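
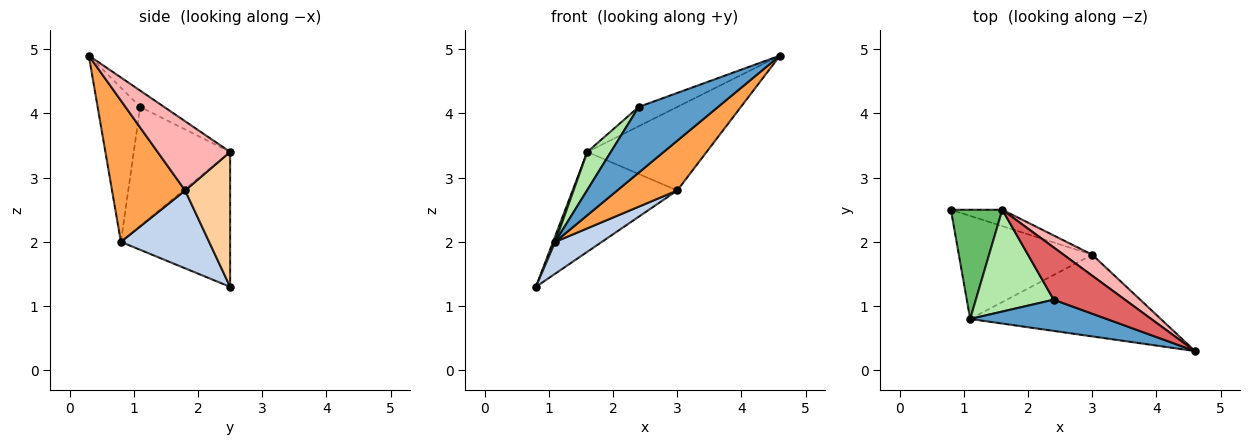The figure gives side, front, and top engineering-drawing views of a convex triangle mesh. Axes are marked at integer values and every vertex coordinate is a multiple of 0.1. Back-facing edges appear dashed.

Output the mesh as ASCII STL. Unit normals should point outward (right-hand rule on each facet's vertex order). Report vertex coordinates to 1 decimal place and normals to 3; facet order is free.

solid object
 facet normal -0.436 -0.813 0.386
  outer loop
   vertex 1.1 0.8 2.0
   vertex 4.6 0.3 4.9
   vertex 2.4 1.1 4.1
  endloop
 endfacet
 facet normal 0.487 -0.258 -0.835
  outer loop
   vertex 1.1 0.8 2.0
   vertex 0.8 2.5 1.3
   vertex 3.0 1.8 2.8
  endloop
 endfacet
 facet normal 0.535 -0.439 -0.722
  outer loop
   vertex 1.1 0.8 2.0
   vertex 3.0 1.8 2.8
   vertex 4.6 0.3 4.9
  endloop
 endfacet
 facet normal 0.390 0.909 -0.149
  outer loop
   vertex 1.6 2.5 3.4
   vertex 3.0 1.8 2.8
   vertex 0.8 2.5 1.3
  endloop
 endfacet
 facet normal -0.934 -0.018 0.356
  outer loop
   vertex 1.6 2.5 3.4
   vertex 0.8 2.5 1.3
   vertex 1.1 0.8 2.0
  endloop
 endfacet
 facet normal -0.820 -0.200 0.536
  outer loop
   vertex 1.6 2.5 3.4
   vertex 1.1 0.8 2.0
   vertex 2.4 1.1 4.1
  endloop
 endfacet
 facet normal -0.211 0.338 0.917
  outer loop
   vertex 1.6 2.5 3.4
   vertex 2.4 1.1 4.1
   vertex 4.6 0.3 4.9
  endloop
 endfacet
 facet normal 0.508 0.836 0.210
  outer loop
   vertex 1.6 2.5 3.4
   vertex 4.6 0.3 4.9
   vertex 3.0 1.8 2.8
  endloop
 endfacet
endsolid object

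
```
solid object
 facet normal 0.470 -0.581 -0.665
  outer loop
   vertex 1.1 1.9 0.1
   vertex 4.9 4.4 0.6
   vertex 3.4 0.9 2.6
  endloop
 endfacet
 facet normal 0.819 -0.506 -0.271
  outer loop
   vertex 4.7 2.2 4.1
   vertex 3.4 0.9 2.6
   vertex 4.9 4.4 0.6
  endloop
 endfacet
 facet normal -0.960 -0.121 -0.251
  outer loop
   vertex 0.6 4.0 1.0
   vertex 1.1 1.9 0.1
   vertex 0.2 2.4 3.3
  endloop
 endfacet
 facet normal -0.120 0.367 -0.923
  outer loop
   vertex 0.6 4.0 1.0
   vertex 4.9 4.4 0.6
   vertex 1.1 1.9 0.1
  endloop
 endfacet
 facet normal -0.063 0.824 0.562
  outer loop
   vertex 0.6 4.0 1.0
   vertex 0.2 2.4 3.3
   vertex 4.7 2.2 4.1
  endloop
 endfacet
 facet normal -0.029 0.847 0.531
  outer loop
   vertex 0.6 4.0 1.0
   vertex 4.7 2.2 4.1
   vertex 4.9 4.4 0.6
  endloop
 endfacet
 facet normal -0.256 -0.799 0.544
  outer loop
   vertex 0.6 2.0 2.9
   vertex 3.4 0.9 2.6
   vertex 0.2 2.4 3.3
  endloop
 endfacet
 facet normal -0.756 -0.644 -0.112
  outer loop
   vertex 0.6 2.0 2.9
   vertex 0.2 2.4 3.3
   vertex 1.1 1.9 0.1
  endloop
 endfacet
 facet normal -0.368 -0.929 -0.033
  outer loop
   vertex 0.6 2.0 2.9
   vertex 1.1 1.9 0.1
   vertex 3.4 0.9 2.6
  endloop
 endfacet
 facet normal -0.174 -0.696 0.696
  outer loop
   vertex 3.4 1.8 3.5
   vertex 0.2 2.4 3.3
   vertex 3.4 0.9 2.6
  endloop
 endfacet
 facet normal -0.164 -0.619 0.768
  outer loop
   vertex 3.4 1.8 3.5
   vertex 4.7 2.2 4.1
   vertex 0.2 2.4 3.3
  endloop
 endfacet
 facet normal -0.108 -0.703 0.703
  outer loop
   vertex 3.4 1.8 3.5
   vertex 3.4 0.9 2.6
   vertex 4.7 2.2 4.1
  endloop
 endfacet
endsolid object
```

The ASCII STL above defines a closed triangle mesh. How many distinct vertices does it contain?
8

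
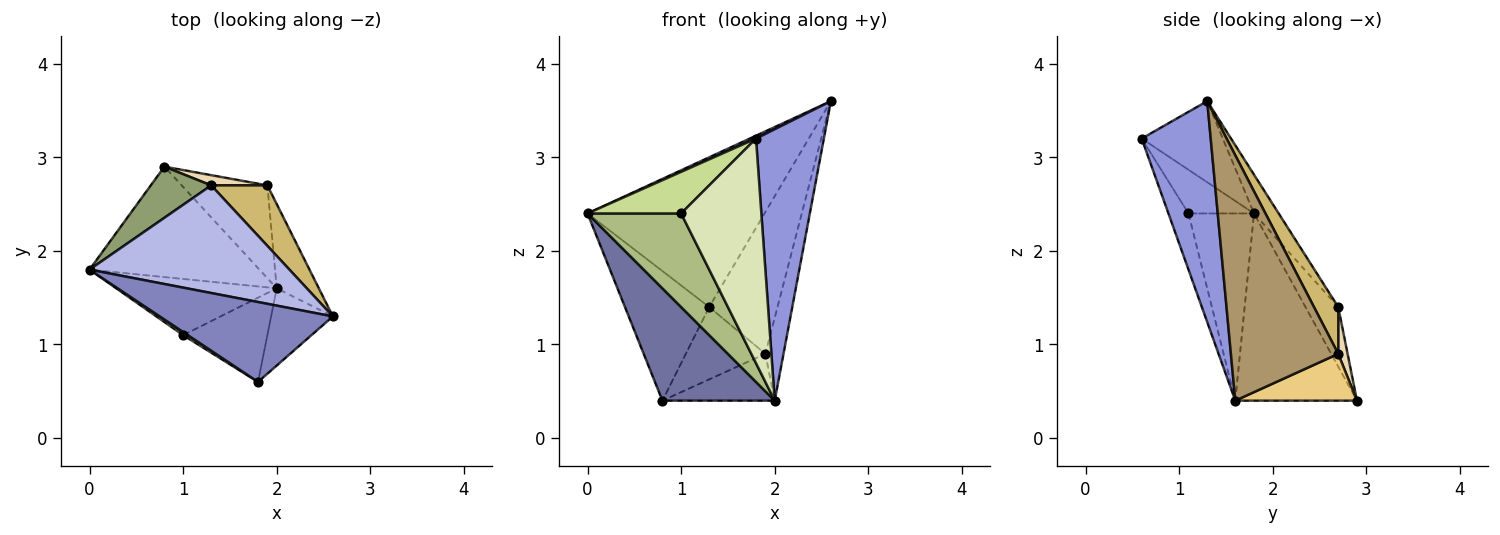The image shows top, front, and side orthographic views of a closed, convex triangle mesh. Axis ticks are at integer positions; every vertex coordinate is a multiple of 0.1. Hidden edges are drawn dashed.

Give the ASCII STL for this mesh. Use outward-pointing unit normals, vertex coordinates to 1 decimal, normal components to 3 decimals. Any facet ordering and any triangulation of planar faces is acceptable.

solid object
 facet normal -0.611 -0.564 -0.555
  outer loop
   vertex 2.0 1.6 0.4
   vertex 0.0 1.8 2.4
   vertex 0.8 2.9 0.4
  endloop
 endfacet
 facet normal -0.424 -0.033 0.905
  outer loop
   vertex 1.8 0.6 3.2
   vertex 2.6 1.3 3.6
   vertex 0.0 1.8 2.4
  endloop
 endfacet
 facet normal 0.699 -0.687 -0.196
  outer loop
   vertex 1.8 0.6 3.2
   vertex 2.0 1.6 0.4
   vertex 2.6 1.3 3.6
  endloop
 endfacet
 facet normal -0.112 0.807 0.580
  outer loop
   vertex 1.3 2.7 1.4
   vertex 0.0 1.8 2.4
   vertex 2.6 1.3 3.6
  endloop
 endfacet
 facet normal -0.340 0.875 0.345
  outer loop
   vertex 1.3 2.7 1.4
   vertex 0.8 2.9 0.4
   vertex 0.0 1.8 2.4
  endloop
 endfacet
 facet normal -0.515 -0.735 -0.441
  outer loop
   vertex 1.0 1.1 2.4
   vertex 0.0 1.8 2.4
   vertex 2.0 1.6 0.4
  endloop
 endfacet
 facet normal -0.572 -0.818 0.061
  outer loop
   vertex 1.0 1.1 2.4
   vertex 1.8 0.6 3.2
   vertex 0.0 1.8 2.4
  endloop
 endfacet
 facet normal -0.228 -0.912 -0.342
  outer loop
   vertex 1.0 1.1 2.4
   vertex 2.0 1.6 0.4
   vertex 1.8 0.6 3.2
  endloop
 endfacet
 facet normal 0.972 0.164 -0.167
  outer loop
   vertex 1.9 2.7 0.9
   vertex 2.6 1.3 3.6
   vertex 2.0 1.6 0.4
  endloop
 endfacet
 facet normal 0.311 0.874 0.373
  outer loop
   vertex 1.9 2.7 0.9
   vertex 1.3 2.7 1.4
   vertex 2.6 1.3 3.6
  endloop
 endfacet
 facet normal 0.438 0.405 -0.803
  outer loop
   vertex 1.9 2.7 0.9
   vertex 2.0 1.6 0.4
   vertex 0.8 2.9 0.4
  endloop
 endfacet
 facet normal 0.116 0.984 0.139
  outer loop
   vertex 1.9 2.7 0.9
   vertex 0.8 2.9 0.4
   vertex 1.3 2.7 1.4
  endloop
 endfacet
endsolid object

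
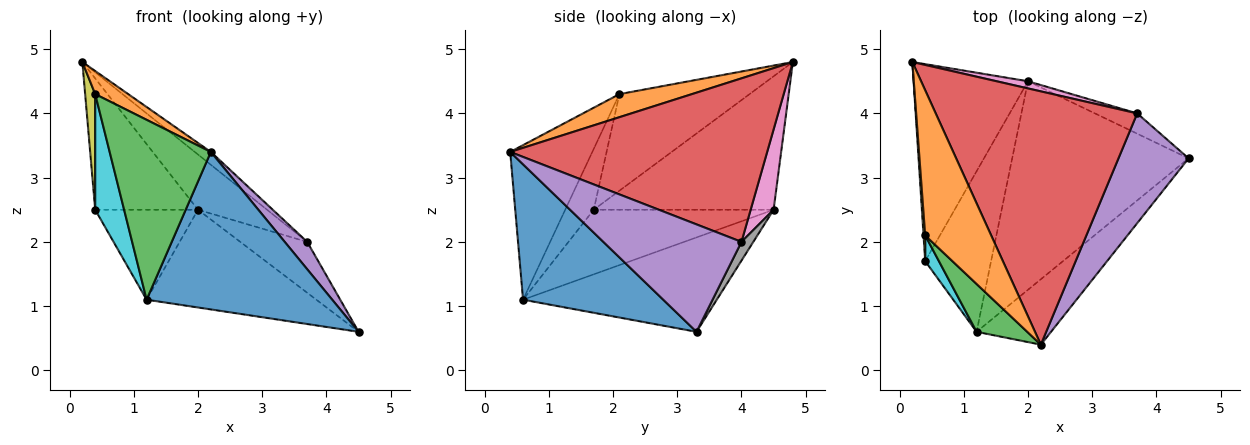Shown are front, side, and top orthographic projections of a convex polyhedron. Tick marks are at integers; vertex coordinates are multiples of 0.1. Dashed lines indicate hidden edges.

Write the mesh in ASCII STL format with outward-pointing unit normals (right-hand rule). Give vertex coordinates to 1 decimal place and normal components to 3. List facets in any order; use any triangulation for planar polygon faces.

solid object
 facet normal 0.572 -0.757 -0.315
  outer loop
   vertex 1.2 0.6 1.1
   vertex 4.5 3.3 0.6
   vertex 2.2 0.4 3.4
  endloop
 endfacet
 facet normal 0.326 -0.149 0.933
  outer loop
   vertex 0.4 2.1 4.3
   vertex 2.2 0.4 3.4
   vertex 0.2 4.8 4.8
  endloop
 endfacet
 facet normal -0.617 -0.760 0.202
  outer loop
   vertex 0.4 2.1 4.3
   vertex 1.2 0.6 1.1
   vertex 2.2 0.4 3.4
  endloop
 endfacet
 facet normal 0.630 0.039 0.776
  outer loop
   vertex 3.7 4.0 2.0
   vertex 0.2 4.8 4.8
   vertex 2.2 0.4 3.4
  endloop
 endfacet
 facet normal 0.830 -0.135 0.542
  outer loop
   vertex 3.7 4.0 2.0
   vertex 2.2 0.4 3.4
   vertex 4.5 3.3 0.6
  endloop
 endfacet
 facet normal -0.436 0.382 -0.815
  outer loop
   vertex 2.0 4.5 2.5
   vertex 4.5 3.3 0.6
   vertex 1.2 0.6 1.1
  endloop
 endfacet
 facet normal 0.313 0.942 0.122
  outer loop
   vertex 2.0 4.5 2.5
   vertex 0.2 4.8 4.8
   vertex 3.7 4.0 2.0
  endloop
 endfacet
 facet normal 0.162 0.917 -0.366
  outer loop
   vertex 2.0 4.5 2.5
   vertex 3.7 4.0 2.0
   vertex 4.5 3.3 0.6
  endloop
 endfacet
 facet normal -0.997 -0.077 0.017
  outer loop
   vertex 0.4 1.7 2.5
   vertex 0.4 2.1 4.3
   vertex 0.2 4.8 4.8
  endloop
 endfacet
 facet normal -0.694 -0.703 0.156
  outer loop
   vertex 0.4 1.7 2.5
   vertex 1.2 0.6 1.1
   vertex 0.4 2.1 4.3
  endloop
 endfacet
 facet normal -0.697 0.398 -0.597
  outer loop
   vertex 0.4 1.7 2.5
   vertex 0.2 4.8 4.8
   vertex 2.0 4.5 2.5
  endloop
 endfacet
 facet normal -0.650 0.371 -0.663
  outer loop
   vertex 0.4 1.7 2.5
   vertex 2.0 4.5 2.5
   vertex 1.2 0.6 1.1
  endloop
 endfacet
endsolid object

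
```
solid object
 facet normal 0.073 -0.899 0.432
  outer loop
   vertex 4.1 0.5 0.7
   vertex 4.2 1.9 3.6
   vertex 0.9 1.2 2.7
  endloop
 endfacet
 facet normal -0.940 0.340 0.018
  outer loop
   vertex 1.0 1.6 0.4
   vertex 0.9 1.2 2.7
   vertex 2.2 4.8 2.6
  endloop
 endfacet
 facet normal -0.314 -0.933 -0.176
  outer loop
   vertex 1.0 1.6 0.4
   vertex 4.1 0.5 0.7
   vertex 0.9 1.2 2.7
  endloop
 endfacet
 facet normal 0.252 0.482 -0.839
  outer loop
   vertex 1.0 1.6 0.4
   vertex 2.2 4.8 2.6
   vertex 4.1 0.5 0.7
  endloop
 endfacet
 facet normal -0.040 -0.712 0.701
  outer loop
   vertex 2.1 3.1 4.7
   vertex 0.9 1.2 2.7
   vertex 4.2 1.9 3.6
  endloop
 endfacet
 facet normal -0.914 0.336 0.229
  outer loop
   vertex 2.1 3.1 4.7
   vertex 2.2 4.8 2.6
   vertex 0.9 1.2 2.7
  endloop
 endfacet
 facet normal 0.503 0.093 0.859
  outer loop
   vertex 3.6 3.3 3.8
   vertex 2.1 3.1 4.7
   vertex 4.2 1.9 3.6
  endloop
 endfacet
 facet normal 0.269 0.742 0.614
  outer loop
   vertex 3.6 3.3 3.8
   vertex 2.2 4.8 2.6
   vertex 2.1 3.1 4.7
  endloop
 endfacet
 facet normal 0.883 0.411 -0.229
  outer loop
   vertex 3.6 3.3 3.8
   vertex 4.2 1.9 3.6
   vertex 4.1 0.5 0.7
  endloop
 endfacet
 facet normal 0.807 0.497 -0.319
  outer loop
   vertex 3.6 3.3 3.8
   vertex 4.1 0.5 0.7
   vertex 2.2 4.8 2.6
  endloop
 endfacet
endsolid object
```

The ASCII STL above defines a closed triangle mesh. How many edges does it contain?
15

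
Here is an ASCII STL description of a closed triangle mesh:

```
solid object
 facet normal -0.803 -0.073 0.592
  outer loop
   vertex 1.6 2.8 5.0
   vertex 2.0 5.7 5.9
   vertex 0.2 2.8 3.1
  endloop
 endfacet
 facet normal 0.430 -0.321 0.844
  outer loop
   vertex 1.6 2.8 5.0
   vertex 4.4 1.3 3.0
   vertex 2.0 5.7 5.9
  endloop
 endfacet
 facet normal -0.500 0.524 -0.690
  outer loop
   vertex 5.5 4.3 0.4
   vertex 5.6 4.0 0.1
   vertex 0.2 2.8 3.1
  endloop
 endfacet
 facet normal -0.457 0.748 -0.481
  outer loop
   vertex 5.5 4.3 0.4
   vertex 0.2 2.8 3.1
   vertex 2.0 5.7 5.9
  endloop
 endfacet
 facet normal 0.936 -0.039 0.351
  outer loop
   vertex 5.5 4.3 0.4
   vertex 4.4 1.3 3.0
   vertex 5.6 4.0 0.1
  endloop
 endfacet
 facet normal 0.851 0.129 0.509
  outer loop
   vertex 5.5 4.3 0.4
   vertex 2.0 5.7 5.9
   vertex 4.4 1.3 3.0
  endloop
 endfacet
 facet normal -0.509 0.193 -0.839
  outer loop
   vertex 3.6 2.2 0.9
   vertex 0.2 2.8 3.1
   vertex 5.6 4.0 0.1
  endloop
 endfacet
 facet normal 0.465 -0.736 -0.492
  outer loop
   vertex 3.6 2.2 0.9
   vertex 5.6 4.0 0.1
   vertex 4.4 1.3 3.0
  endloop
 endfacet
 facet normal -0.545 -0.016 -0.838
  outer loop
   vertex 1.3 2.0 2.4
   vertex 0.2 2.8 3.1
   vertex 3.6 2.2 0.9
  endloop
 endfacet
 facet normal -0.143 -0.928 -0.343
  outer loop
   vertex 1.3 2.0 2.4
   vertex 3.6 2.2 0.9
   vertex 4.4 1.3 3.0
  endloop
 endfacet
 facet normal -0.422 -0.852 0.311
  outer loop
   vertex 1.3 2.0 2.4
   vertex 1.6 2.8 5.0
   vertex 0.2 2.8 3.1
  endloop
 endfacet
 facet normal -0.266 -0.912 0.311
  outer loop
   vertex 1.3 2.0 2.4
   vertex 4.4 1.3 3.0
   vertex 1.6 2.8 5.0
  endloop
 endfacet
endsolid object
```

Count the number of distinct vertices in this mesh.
8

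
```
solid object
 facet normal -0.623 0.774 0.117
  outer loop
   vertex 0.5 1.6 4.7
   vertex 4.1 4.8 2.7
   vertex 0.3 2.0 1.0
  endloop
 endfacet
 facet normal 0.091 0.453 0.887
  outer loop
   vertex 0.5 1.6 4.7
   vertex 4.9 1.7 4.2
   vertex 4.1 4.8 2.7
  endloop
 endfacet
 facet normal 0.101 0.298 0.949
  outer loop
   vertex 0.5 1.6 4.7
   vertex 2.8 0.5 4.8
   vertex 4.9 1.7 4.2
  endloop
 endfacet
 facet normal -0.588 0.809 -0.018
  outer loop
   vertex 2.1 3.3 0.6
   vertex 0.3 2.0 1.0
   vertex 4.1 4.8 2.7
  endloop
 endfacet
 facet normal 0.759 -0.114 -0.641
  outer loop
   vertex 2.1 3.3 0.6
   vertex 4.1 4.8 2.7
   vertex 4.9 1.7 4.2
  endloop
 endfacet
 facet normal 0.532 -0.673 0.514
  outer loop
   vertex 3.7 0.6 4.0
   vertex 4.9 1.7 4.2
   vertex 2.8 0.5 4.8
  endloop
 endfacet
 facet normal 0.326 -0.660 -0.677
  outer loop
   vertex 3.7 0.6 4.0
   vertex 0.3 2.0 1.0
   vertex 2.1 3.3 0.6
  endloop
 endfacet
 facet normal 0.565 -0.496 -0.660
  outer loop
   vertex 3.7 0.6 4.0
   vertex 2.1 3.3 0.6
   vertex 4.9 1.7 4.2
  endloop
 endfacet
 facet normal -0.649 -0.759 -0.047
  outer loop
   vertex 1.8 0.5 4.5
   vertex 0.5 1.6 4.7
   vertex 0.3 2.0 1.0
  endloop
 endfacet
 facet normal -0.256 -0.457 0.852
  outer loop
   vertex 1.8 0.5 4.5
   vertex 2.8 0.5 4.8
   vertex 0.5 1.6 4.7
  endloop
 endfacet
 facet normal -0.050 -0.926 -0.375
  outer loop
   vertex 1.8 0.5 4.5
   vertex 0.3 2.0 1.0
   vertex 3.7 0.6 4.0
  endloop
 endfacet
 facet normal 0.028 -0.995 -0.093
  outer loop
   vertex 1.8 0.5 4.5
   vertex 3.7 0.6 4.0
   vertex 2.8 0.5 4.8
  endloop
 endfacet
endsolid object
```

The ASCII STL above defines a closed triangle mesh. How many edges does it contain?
18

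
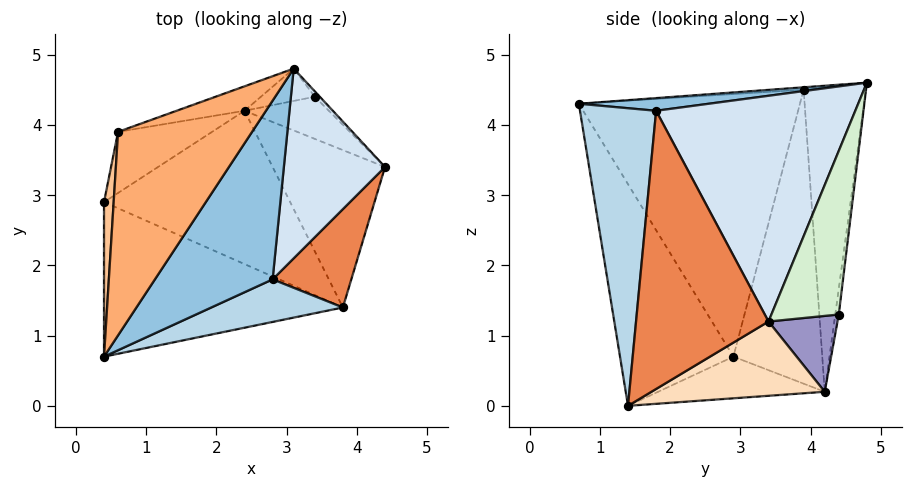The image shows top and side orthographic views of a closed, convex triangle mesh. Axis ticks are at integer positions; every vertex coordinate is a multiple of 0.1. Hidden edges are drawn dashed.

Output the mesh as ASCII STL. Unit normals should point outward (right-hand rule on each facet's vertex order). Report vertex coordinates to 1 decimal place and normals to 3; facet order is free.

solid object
 facet normal -0.436 -0.768 -0.469
  outer loop
   vertex 0.4 2.9 0.7
   vertex 3.8 1.4 0.0
   vertex 0.4 0.7 4.3
  endloop
 endfacet
 facet normal 0.106 -0.142 0.984
  outer loop
   vertex 2.8 1.8 4.2
   vertex 3.1 4.8 4.6
   vertex 0.4 0.7 4.3
  endloop
 endfacet
 facet normal 0.416 -0.891 0.184
  outer loop
   vertex 2.8 1.8 4.2
   vertex 0.4 0.7 4.3
   vertex 3.8 1.4 0.0
  endloop
 endfacet
 facet normal 0.903 -0.144 0.405
  outer loop
   vertex 2.8 1.8 4.2
   vertex 4.4 3.4 1.2
   vertex 3.1 4.8 4.6
  endloop
 endfacet
 facet normal 0.877 -0.412 0.248
  outer loop
   vertex 2.8 1.8 4.2
   vertex 3.8 1.4 0.0
   vertex 4.4 3.4 1.2
  endloop
 endfacet
 facet normal -0.018 -0.061 0.998
  outer loop
   vertex 0.6 3.9 4.5
   vertex 0.4 0.7 4.3
   vertex 3.1 4.8 4.6
  endloop
 endfacet
 facet normal -0.998 0.060 0.037
  outer loop
   vertex 0.6 3.9 4.5
   vertex 0.4 2.9 0.7
   vertex 0.4 0.7 4.3
  endloop
 endfacet
 facet normal 0.523 0.318 -0.791
  outer loop
   vertex 2.4 4.2 0.2
   vertex 4.4 3.4 1.2
   vertex 3.8 1.4 0.0
  endloop
 endfacet
 facet normal -0.218 -0.039 -0.975
  outer loop
   vertex 2.4 4.2 0.2
   vertex 3.8 1.4 0.0
   vertex 0.4 2.9 0.7
  endloop
 endfacet
 facet normal -0.335 0.939 -0.075
  outer loop
   vertex 2.4 4.2 0.2
   vertex 0.6 3.9 4.5
   vertex 3.1 4.8 4.6
  endloop
 endfacet
 facet normal -0.567 0.803 -0.181
  outer loop
   vertex 2.4 4.2 0.2
   vertex 0.4 2.9 0.7
   vertex 0.6 3.9 4.5
  endloop
 endfacet
 facet normal 0.706 0.708 -0.022
  outer loop
   vertex 3.4 4.4 1.3
   vertex 3.1 4.8 4.6
   vertex 4.4 3.4 1.2
  endloop
 endfacet
 facet normal 0.537 0.597 -0.597
  outer loop
   vertex 3.4 4.4 1.3
   vertex 4.4 3.4 1.2
   vertex 2.4 4.2 0.2
  endloop
 endfacet
 facet normal -0.060 0.990 -0.125
  outer loop
   vertex 3.4 4.4 1.3
   vertex 2.4 4.2 0.2
   vertex 3.1 4.8 4.6
  endloop
 endfacet
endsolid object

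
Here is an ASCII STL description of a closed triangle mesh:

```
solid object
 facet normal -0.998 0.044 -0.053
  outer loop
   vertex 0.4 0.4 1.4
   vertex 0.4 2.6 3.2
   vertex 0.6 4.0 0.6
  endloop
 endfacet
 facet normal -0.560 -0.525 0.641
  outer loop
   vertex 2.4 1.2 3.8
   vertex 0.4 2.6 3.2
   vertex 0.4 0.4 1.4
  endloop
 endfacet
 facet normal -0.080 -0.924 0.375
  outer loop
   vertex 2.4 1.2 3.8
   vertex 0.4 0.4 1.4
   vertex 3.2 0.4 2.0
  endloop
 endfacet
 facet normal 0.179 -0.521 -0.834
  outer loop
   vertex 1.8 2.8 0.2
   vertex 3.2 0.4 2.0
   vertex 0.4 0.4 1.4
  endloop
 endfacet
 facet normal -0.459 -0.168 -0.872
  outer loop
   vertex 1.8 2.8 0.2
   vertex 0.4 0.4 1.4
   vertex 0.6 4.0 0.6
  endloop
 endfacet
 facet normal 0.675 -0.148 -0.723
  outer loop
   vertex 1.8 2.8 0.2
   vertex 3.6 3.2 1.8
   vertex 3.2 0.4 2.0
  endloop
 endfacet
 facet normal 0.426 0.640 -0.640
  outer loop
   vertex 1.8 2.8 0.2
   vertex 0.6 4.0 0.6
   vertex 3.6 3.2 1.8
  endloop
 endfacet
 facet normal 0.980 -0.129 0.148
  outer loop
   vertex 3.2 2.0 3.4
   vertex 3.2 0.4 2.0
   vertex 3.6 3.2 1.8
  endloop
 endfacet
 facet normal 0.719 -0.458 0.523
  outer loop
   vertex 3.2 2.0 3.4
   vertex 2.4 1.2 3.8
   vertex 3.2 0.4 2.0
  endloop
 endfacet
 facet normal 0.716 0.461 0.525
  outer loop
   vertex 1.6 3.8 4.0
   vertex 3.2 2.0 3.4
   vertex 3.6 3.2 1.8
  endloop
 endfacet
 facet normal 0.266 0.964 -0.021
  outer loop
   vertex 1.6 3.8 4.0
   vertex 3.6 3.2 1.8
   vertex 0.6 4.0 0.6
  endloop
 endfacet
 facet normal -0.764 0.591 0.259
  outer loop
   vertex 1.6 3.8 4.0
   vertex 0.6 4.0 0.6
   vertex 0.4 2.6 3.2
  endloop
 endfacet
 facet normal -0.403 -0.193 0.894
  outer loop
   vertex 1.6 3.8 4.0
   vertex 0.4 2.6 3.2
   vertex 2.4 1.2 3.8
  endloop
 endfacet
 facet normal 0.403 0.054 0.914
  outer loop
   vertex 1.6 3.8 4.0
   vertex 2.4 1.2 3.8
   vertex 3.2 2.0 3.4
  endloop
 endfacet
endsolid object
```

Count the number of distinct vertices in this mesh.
9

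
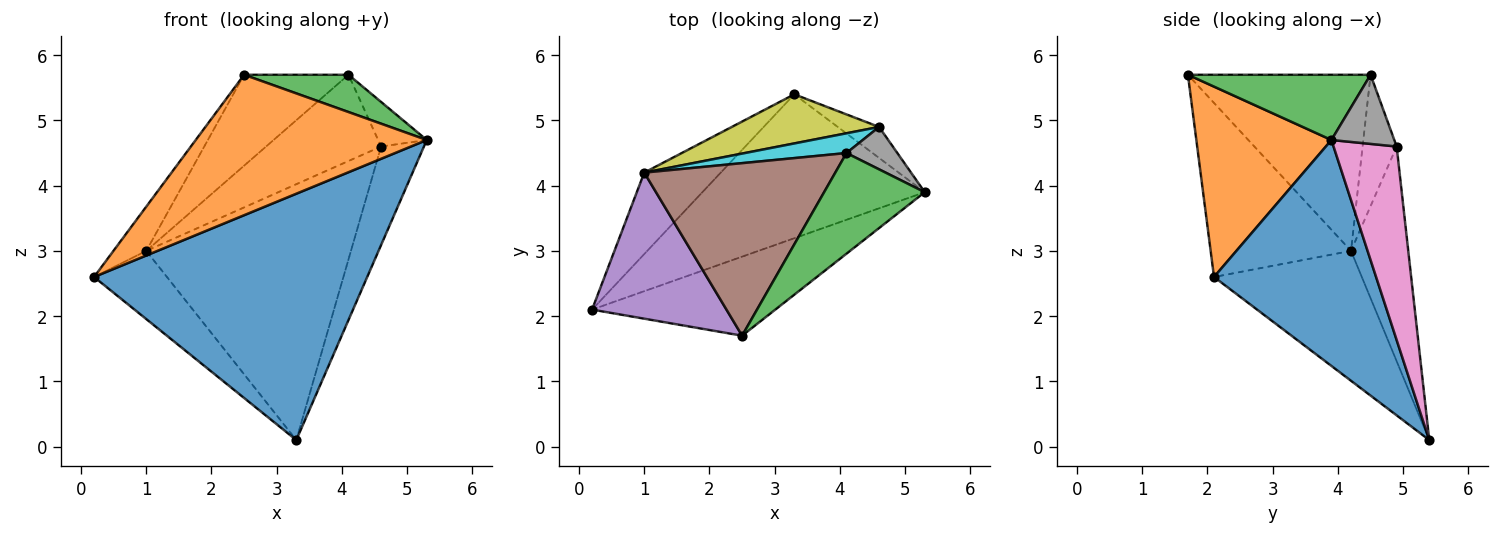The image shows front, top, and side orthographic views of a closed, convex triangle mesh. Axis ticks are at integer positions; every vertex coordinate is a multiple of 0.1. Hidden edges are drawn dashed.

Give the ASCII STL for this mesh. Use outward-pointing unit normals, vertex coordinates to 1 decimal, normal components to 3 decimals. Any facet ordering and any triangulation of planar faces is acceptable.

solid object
 facet normal 0.456 -0.768 -0.449
  outer loop
   vertex 3.3 5.4 0.1
   vertex 5.3 3.9 4.7
   vertex 0.2 2.1 2.6
  endloop
 endfacet
 facet normal 0.454 -0.776 -0.437
  outer loop
   vertex 2.5 1.7 5.7
   vertex 0.2 2.1 2.6
   vertex 5.3 3.9 4.7
  endloop
 endfacet
 facet normal 0.519 -0.297 0.801
  outer loop
   vertex 2.5 1.7 5.7
   vertex 5.3 3.9 4.7
   vertex 4.1 4.5 5.7
  endloop
 endfacet
 facet normal -0.793 0.391 -0.467
  outer loop
   vertex 1.0 4.2 3.0
   vertex 3.3 5.4 0.1
   vertex 0.2 2.1 2.6
  endloop
 endfacet
 facet normal -0.778 0.182 0.601
  outer loop
   vertex 1.0 4.2 3.0
   vertex 0.2 2.1 2.6
   vertex 2.5 1.7 5.7
  endloop
 endfacet
 facet normal -0.632 0.361 0.686
  outer loop
   vertex 1.0 4.2 3.0
   vertex 2.5 1.7 5.7
   vertex 4.1 4.5 5.7
  endloop
 endfacet
 facet normal 0.815 0.553 -0.174
  outer loop
   vertex 4.6 4.9 4.6
   vertex 5.3 3.9 4.7
   vertex 3.3 5.4 0.1
  endloop
 endfacet
 facet normal 0.684 0.529 0.503
  outer loop
   vertex 4.6 4.9 4.6
   vertex 4.1 4.5 5.7
   vertex 5.3 3.9 4.7
  endloop
 endfacet
 facet normal -0.265 0.947 0.182
  outer loop
   vertex 4.6 4.9 4.6
   vertex 3.3 5.4 0.1
   vertex 1.0 4.2 3.0
  endloop
 endfacet
 facet normal -0.277 0.937 0.214
  outer loop
   vertex 4.6 4.9 4.6
   vertex 1.0 4.2 3.0
   vertex 4.1 4.5 5.7
  endloop
 endfacet
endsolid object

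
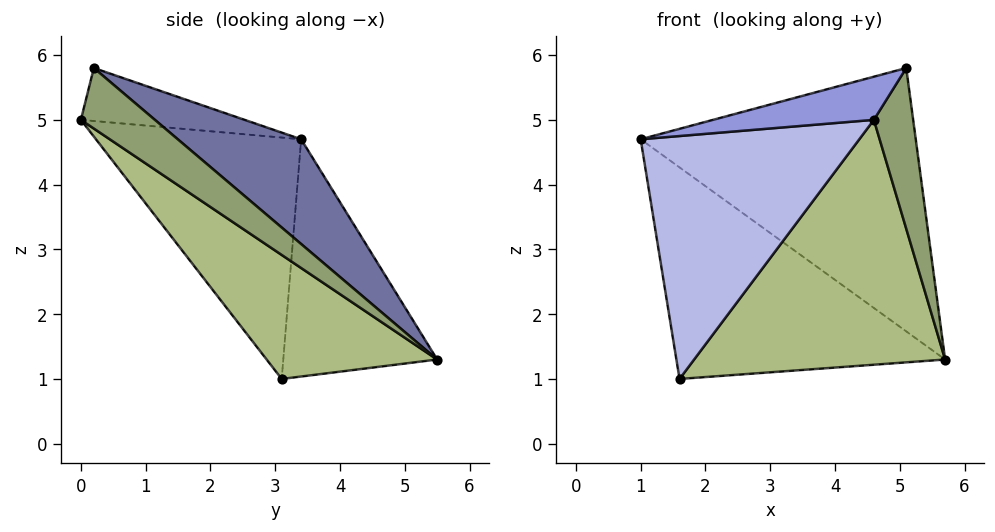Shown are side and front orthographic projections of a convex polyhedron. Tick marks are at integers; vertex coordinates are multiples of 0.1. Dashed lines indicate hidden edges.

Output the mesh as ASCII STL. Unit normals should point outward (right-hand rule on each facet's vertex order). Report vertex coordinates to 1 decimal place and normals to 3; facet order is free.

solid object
 facet normal 0.271 0.605 0.749
  outer loop
   vertex 5.1 0.2 5.8
   vertex 5.7 5.5 1.3
   vertex 1.0 3.4 4.7
  endloop
 endfacet
 facet normal -0.491 0.858 -0.149
  outer loop
   vertex 1.6 3.1 1.0
   vertex 1.0 3.4 4.7
   vertex 5.7 5.5 1.3
  endloop
 endfacet
 facet normal -0.606 -0.595 0.528
  outer loop
   vertex 4.6 0.0 5.0
   vertex 5.1 0.2 5.8
   vertex 1.0 3.4 4.7
  endloop
 endfacet
 facet normal -0.683 -0.728 -0.052
  outer loop
   vertex 4.6 0.0 5.0
   vertex 1.0 3.4 4.7
   vertex 1.6 3.1 1.0
  endloop
 endfacet
 facet normal 0.810 -0.430 -0.399
  outer loop
   vertex 4.6 0.0 5.0
   vertex 5.7 5.5 1.3
   vertex 5.1 0.2 5.8
  endloop
 endfacet
 facet normal 0.385 -0.567 -0.728
  outer loop
   vertex 4.6 0.0 5.0
   vertex 1.6 3.1 1.0
   vertex 5.7 5.5 1.3
  endloop
 endfacet
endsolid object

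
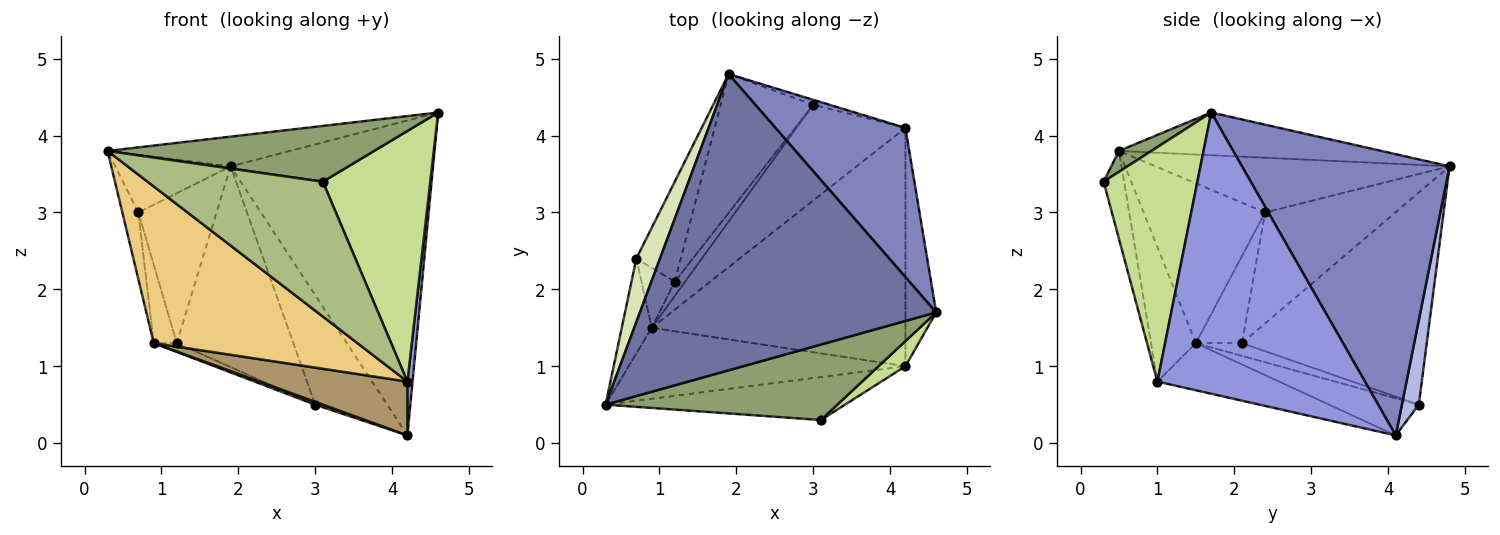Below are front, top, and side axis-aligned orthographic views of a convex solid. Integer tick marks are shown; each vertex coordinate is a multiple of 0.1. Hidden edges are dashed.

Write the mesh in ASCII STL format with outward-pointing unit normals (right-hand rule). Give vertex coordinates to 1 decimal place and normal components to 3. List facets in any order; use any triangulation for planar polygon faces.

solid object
 facet normal -0.142 0.099 0.985
  outer loop
   vertex 1.9 4.8 3.6
   vertex 0.3 0.5 3.8
   vertex 4.6 1.7 4.3
  endloop
 endfacet
 facet normal 0.680 0.663 0.314
  outer loop
   vertex 4.2 4.1 0.1
   vertex 1.9 4.8 3.6
   vertex 4.6 1.7 4.3
  endloop
 endfacet
 facet normal 0.994 -0.025 -0.109
  outer loop
   vertex 4.2 1.0 0.8
   vertex 4.2 4.1 0.1
   vertex 4.6 1.7 4.3
  endloop
 endfacet
 facet normal 0.228 0.973 -0.044
  outer loop
   vertex 3.0 4.4 0.5
   vertex 1.9 4.8 3.6
   vertex 4.2 4.1 0.1
  endloop
 endfacet
 facet normal 0.072 -0.593 0.802
  outer loop
   vertex 3.1 0.3 3.4
   vertex 4.6 1.7 4.3
   vertex 0.3 0.5 3.8
  endloop
 endfacet
 facet normal -0.111 -0.947 -0.302
  outer loop
   vertex 3.1 0.3 3.4
   vertex 0.3 0.5 3.8
   vertex 4.2 1.0 0.8
  endloop
 endfacet
 facet normal 0.656 -0.751 0.075
  outer loop
   vertex 3.1 0.3 3.4
   vertex 4.2 1.0 0.8
   vertex 4.6 1.7 4.3
  endloop
 endfacet
 facet normal -0.864 0.339 0.373
  outer loop
   vertex 0.7 2.4 3.0
   vertex 0.3 0.5 3.8
   vertex 1.9 4.8 3.6
  endloop
 endfacet
 facet normal -0.178 -0.217 -0.960
  outer loop
   vertex 0.9 1.5 1.3
   vertex 4.2 4.1 0.1
   vertex 4.2 1.0 0.8
  endloop
 endfacet
 facet normal -0.322 -0.028 -0.946
  outer loop
   vertex 0.9 1.5 1.3
   vertex 3.0 4.4 0.5
   vertex 4.2 4.1 0.1
  endloop
 endfacet
 facet normal -0.197 -0.893 -0.404
  outer loop
   vertex 0.9 1.5 1.3
   vertex 4.2 1.0 0.8
   vertex 0.3 0.5 3.8
  endloop
 endfacet
 facet normal -0.975 0.128 -0.183
  outer loop
   vertex 0.9 1.5 1.3
   vertex 0.3 0.5 3.8
   vertex 0.7 2.4 3.0
  endloop
 endfacet
 facet normal -0.724 0.362 -0.588
  outer loop
   vertex 1.2 2.1 1.3
   vertex 3.0 4.4 0.5
   vertex 0.9 1.5 1.3
  endloop
 endfacet
 facet normal -0.846 0.423 -0.324
  outer loop
   vertex 1.2 2.1 1.3
   vertex 0.9 1.5 1.3
   vertex 0.7 2.4 3.0
  endloop
 endfacet
 facet normal -0.793 0.501 -0.346
  outer loop
   vertex 1.2 2.1 1.3
   vertex 1.9 4.8 3.6
   vertex 3.0 4.4 0.5
  endloop
 endfacet
 facet normal -0.811 0.487 -0.324
  outer loop
   vertex 1.2 2.1 1.3
   vertex 0.7 2.4 3.0
   vertex 1.9 4.8 3.6
  endloop
 endfacet
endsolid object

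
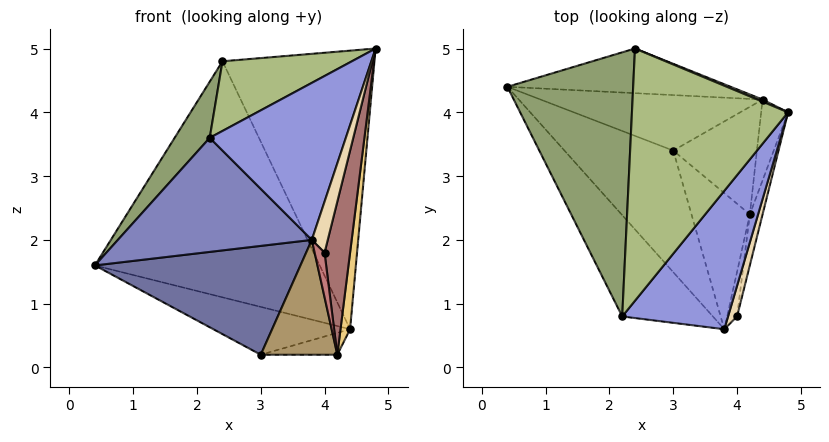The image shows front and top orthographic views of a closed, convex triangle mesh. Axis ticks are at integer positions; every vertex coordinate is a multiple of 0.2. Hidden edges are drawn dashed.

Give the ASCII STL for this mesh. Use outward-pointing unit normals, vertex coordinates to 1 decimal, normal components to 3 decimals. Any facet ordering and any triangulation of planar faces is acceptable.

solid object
 facet normal -0.550 -0.557 -0.623
  outer loop
   vertex 3.0 3.4 0.2
   vertex 3.8 0.6 2.0
   vertex 0.4 4.4 1.6
  endloop
 endfacet
 facet normal -0.604 -0.596 -0.529
  outer loop
   vertex 2.2 0.8 3.6
   vertex 0.4 4.4 1.6
   vertex 3.8 0.6 2.0
  endloop
 endfacet
 facet normal 0.493 -0.653 0.575
  outer loop
   vertex 2.2 0.8 3.6
   vertex 3.8 0.6 2.0
   vertex 4.8 4.0 5.0
  endloop
 endfacet
 facet normal -0.155 0.645 -0.748
  outer loop
   vertex 4.4 4.2 0.6
   vertex 3.0 3.4 0.2
   vertex 0.4 4.4 1.6
  endloop
 endfacet
 facet normal -0.833 -0.115 0.542
  outer loop
   vertex 2.4 5.0 4.8
   vertex 0.4 4.4 1.6
   vertex 2.2 0.8 3.6
  endloop
 endfacet
 facet normal -0.188 -0.262 0.947
  outer loop
   vertex 2.4 5.0 4.8
   vertex 2.2 0.8 3.6
   vertex 4.8 4.0 5.0
  endloop
 endfacet
 facet normal 0.003 0.983 -0.186
  outer loop
   vertex 2.4 5.0 4.8
   vertex 4.4 4.2 0.6
   vertex 0.4 4.4 1.6
  endloop
 endfacet
 facet normal 0.384 0.923 0.007
  outer loop
   vertex 2.4 5.0 4.8
   vertex 4.8 4.0 5.0
   vertex 4.4 4.2 0.6
  endloop
 endfacet
 facet normal -0.473 -0.568 -0.673
  outer loop
   vertex 4.2 2.4 0.2
   vertex 3.8 0.6 2.0
   vertex 3.0 3.4 0.2
  endloop
 endfacet
 facet normal 0.164 0.197 -0.967
  outer loop
   vertex 4.2 2.4 0.2
   vertex 3.0 3.4 0.2
   vertex 4.4 4.2 0.6
  endloop
 endfacet
 facet normal 0.992 -0.089 -0.094
  outer loop
   vertex 4.2 2.4 0.2
   vertex 4.4 4.2 0.6
   vertex 4.8 4.0 5.0
  endloop
 endfacet
 facet normal 0.808 -0.505 0.303
  outer loop
   vertex 4.0 0.8 1.8
   vertex 4.8 4.0 5.0
   vertex 3.8 0.6 2.0
  endloop
 endfacet
 facet normal 0.981 -0.184 -0.061
  outer loop
   vertex 4.0 0.8 1.8
   vertex 4.2 2.4 0.2
   vertex 4.8 4.0 5.0
  endloop
 endfacet
 facet normal 0.000 -0.707 -0.707
  outer loop
   vertex 4.0 0.8 1.8
   vertex 3.8 0.6 2.0
   vertex 4.2 2.4 0.2
  endloop
 endfacet
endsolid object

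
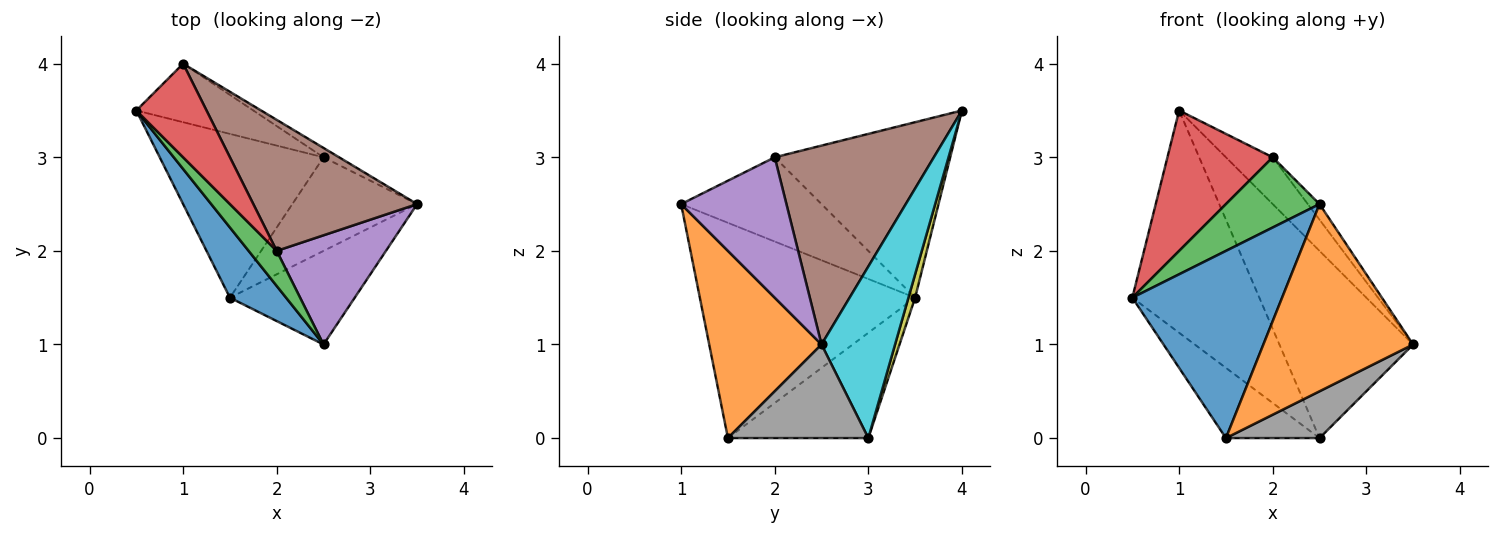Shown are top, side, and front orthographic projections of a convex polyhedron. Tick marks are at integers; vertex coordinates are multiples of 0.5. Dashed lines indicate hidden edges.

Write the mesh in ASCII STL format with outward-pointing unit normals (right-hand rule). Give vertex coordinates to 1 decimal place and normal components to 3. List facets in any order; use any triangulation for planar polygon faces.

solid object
 facet normal -0.803 -0.558 0.209
  outer loop
   vertex 1.5 1.5 0.0
   vertex 2.5 1.0 2.5
   vertex 0.5 3.5 1.5
  endloop
 endfacet
 facet normal 0.557 -0.743 -0.371
  outer loop
   vertex 1.5 1.5 0.0
   vertex 3.5 2.5 1.0
   vertex 2.5 1.0 2.5
  endloop
 endfacet
 facet normal -0.802 -0.535 0.267
  outer loop
   vertex 2.0 2.0 3.0
   vertex 0.5 3.5 1.5
   vertex 2.5 1.0 2.5
  endloop
 endfacet
 facet normal -0.811 -0.487 0.324
  outer loop
   vertex 2.0 2.0 3.0
   vertex 1.0 4.0 3.5
   vertex 0.5 3.5 1.5
  endloop
 endfacet
 facet normal 0.786 0.087 0.612
  outer loop
   vertex 2.0 2.0 3.0
   vertex 2.5 1.0 2.5
   vertex 3.5 2.5 1.0
  endloop
 endfacet
 facet normal 0.753 0.221 0.620
  outer loop
   vertex 2.0 2.0 3.0
   vertex 3.5 2.5 1.0
   vertex 1.0 4.0 3.5
  endloop
 endfacet
 facet normal -0.509 0.339 -0.791
  outer loop
   vertex 2.5 3.0 0.0
   vertex 1.5 1.5 0.0
   vertex 0.5 3.5 1.5
  endloop
 endfacet
 facet normal 0.557 -0.371 -0.743
  outer loop
   vertex 2.5 3.0 0.0
   vertex 3.5 2.5 1.0
   vertex 1.5 1.5 0.0
  endloop
 endfacet
 facet normal 0.051 0.966 -0.254
  outer loop
   vertex 2.5 3.0 0.0
   vertex 0.5 3.5 1.5
   vertex 1.0 4.0 3.5
  endloop
 endfacet
 facet normal 0.481 0.875 -0.044
  outer loop
   vertex 2.5 3.0 0.0
   vertex 1.0 4.0 3.5
   vertex 3.5 2.5 1.0
  endloop
 endfacet
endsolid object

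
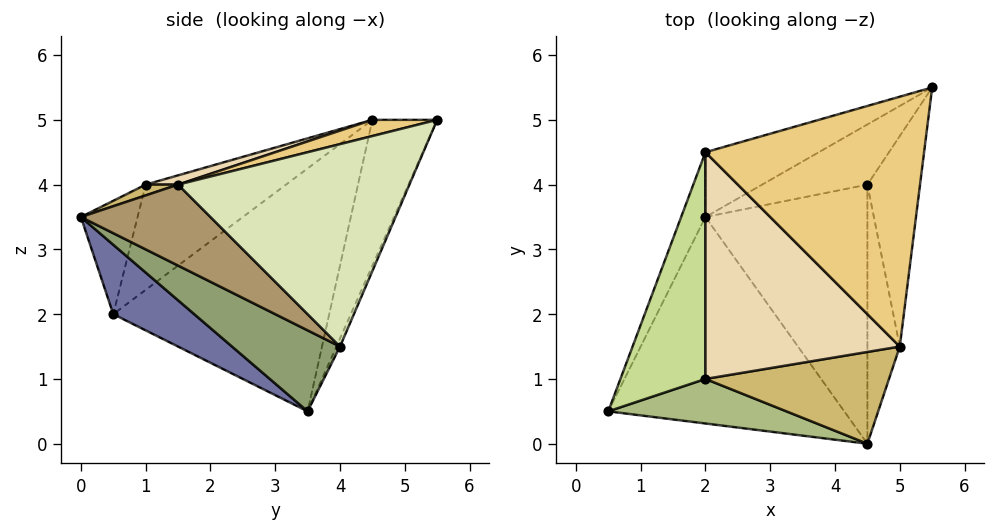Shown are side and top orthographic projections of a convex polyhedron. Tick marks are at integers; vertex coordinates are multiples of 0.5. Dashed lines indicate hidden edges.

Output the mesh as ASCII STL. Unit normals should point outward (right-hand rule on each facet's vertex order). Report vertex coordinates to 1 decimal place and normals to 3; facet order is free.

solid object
 facet normal 0.240 -0.527 -0.815
  outer loop
   vertex 2.0 3.5 0.5
   vertex 4.5 0.0 3.5
   vertex 0.5 0.5 2.0
  endloop
 endfacet
 facet normal -0.908 0.409 -0.091
  outer loop
   vertex 2.0 4.5 5.0
   vertex 2.0 3.5 0.5
   vertex 0.5 0.5 2.0
  endloop
 endfacet
 facet normal -0.269 0.940 -0.209
  outer loop
   vertex 2.0 4.5 5.0
   vertex 5.5 5.5 5.0
   vertex 2.0 3.5 0.5
  endloop
 endfacet
 facet normal -0.030 0.922 -0.387
  outer loop
   vertex 4.5 4.0 1.5
   vertex 2.0 3.5 0.5
   vertex 5.5 5.5 5.0
  endloop
 endfacet
 facet normal 0.408 -0.408 -0.816
  outer loop
   vertex 4.5 4.0 1.5
   vertex 4.5 0.0 3.5
   vertex 2.0 3.5 0.5
  endloop
 endfacet
 facet normal -0.265 -0.870 0.416
  outer loop
   vertex 2.0 1.0 4.0
   vertex 0.5 0.5 2.0
   vertex 4.5 0.0 3.5
  endloop
 endfacet
 facet normal -0.766 -0.177 0.618
  outer loop
   vertex 2.0 1.0 4.0
   vertex 2.0 4.5 5.0
   vertex 0.5 0.5 2.0
  endloop
 endfacet
 facet normal 0.966 -0.058 -0.251
  outer loop
   vertex 5.0 1.5 4.0
   vertex 4.5 4.0 1.5
   vertex 5.5 5.5 5.0
  endloop
 endfacet
 facet normal 0.913 -0.183 -0.365
  outer loop
   vertex 5.0 1.5 4.0
   vertex 4.5 0.0 3.5
   vertex 4.5 4.0 1.5
  endloop
 endfacet
 facet normal 0.055 -0.332 0.942
  outer loop
   vertex 5.0 1.5 4.0
   vertex 2.0 1.0 4.0
   vertex 4.5 0.0 3.5
  endloop
 endfacet
 facet normal 0.072 -0.250 0.966
  outer loop
   vertex 5.0 1.5 4.0
   vertex 5.5 5.5 5.0
   vertex 2.0 4.5 5.0
  endloop
 endfacet
 facet normal 0.046 -0.274 0.961
  outer loop
   vertex 5.0 1.5 4.0
   vertex 2.0 4.5 5.0
   vertex 2.0 1.0 4.0
  endloop
 endfacet
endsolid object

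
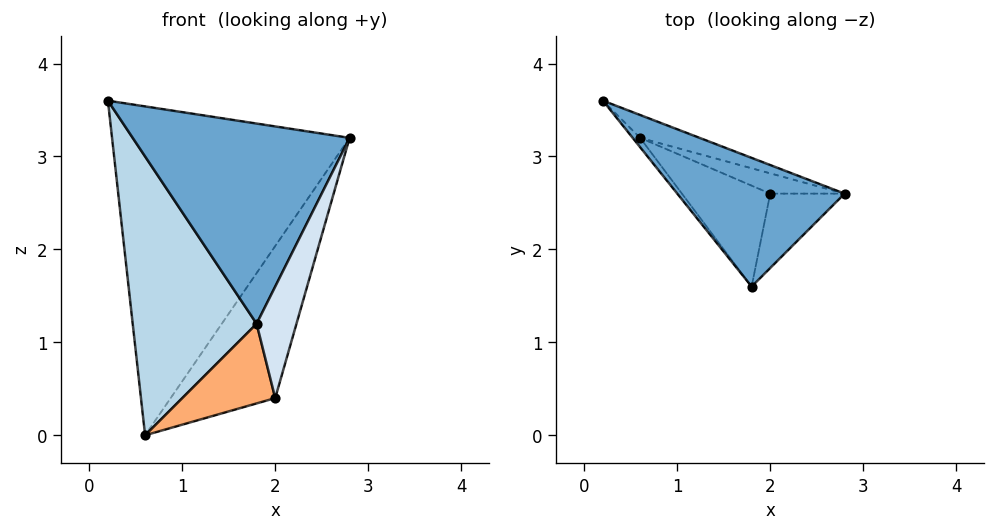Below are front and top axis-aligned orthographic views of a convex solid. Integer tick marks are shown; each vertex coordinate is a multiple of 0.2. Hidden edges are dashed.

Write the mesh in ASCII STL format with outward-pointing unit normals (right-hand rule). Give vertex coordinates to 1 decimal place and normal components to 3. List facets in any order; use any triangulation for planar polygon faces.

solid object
 facet normal -0.234 -0.818 0.526
  outer loop
   vertex 1.8 1.6 1.2
   vertex 2.8 2.6 3.2
   vertex 0.2 3.6 3.6
  endloop
 endfacet
 facet normal 0.349 0.935 -0.065
  outer loop
   vertex 0.6 3.2 0.0
   vertex 0.2 3.6 3.6
   vertex 2.8 2.6 3.2
  endloop
 endfacet
 facet normal -0.792 -0.610 -0.020
  outer loop
   vertex 0.6 3.2 0.0
   vertex 1.8 1.6 1.2
   vertex 0.2 3.6 3.6
  endloop
 endfacet
 facet normal 0.889 -0.381 -0.254
  outer loop
   vertex 2.0 2.6 0.4
   vertex 2.8 2.6 3.2
   vertex 1.8 1.6 1.2
  endloop
 endfacet
 facet normal 0.420 0.900 -0.120
  outer loop
   vertex 2.0 2.6 0.4
   vertex 0.6 3.2 0.0
   vertex 2.8 2.6 3.2
  endloop
 endfacet
 facet normal -0.041 -0.619 -0.784
  outer loop
   vertex 2.0 2.6 0.4
   vertex 1.8 1.6 1.2
   vertex 0.6 3.2 0.0
  endloop
 endfacet
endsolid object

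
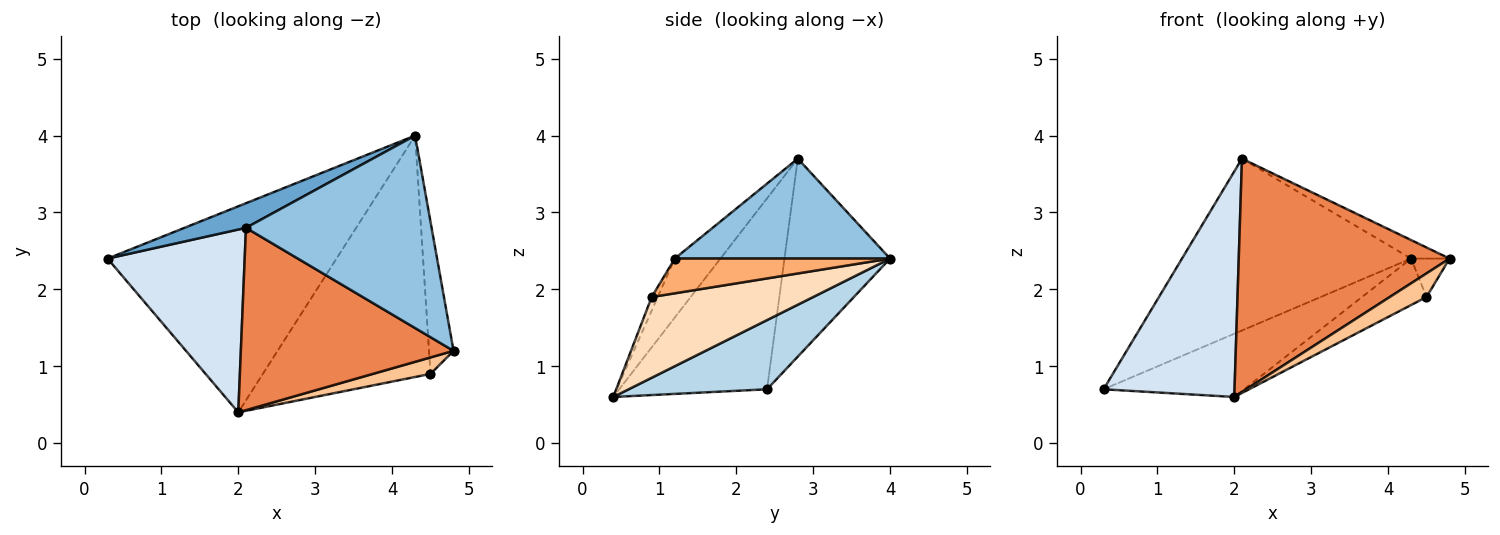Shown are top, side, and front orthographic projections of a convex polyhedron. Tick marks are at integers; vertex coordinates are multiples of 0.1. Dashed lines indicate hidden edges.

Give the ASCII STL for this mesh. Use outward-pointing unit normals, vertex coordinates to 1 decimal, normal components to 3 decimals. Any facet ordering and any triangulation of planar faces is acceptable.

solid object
 facet normal -0.415 0.901 0.129
  outer loop
   vertex 2.1 2.8 3.7
   vertex 4.3 4.0 2.4
   vertex 0.3 2.4 0.7
  endloop
 endfacet
 facet normal 0.472 0.084 0.877
  outer loop
   vertex 2.1 2.8 3.7
   vertex 4.8 1.2 2.4
   vertex 4.3 4.0 2.4
  endloop
 endfacet
 facet normal 0.278 0.282 -0.918
  outer loop
   vertex 2.0 0.4 0.6
   vertex 0.3 2.4 0.7
   vertex 4.3 4.0 2.4
  endloop
 endfacet
 facet normal -0.659 -0.584 0.473
  outer loop
   vertex 2.0 0.4 0.6
   vertex 2.1 2.8 3.7
   vertex 0.3 2.4 0.7
  endloop
 endfacet
 facet normal -0.168 -0.777 0.607
  outer loop
   vertex 2.0 0.4 0.6
   vertex 4.8 1.2 2.4
   vertex 2.1 2.8 3.7
  endloop
 endfacet
 facet normal 0.808 0.144 -0.571
  outer loop
   vertex 4.5 0.9 1.9
   vertex 4.3 4.0 2.4
   vertex 4.8 1.2 2.4
  endloop
 endfacet
 facet normal -0.132 -0.813 0.567
  outer loop
   vertex 4.5 0.9 1.9
   vertex 4.8 1.2 2.4
   vertex 2.0 0.4 0.6
  endloop
 endfacet
 facet normal 0.427 0.171 -0.888
  outer loop
   vertex 4.5 0.9 1.9
   vertex 2.0 0.4 0.6
   vertex 4.3 4.0 2.4
  endloop
 endfacet
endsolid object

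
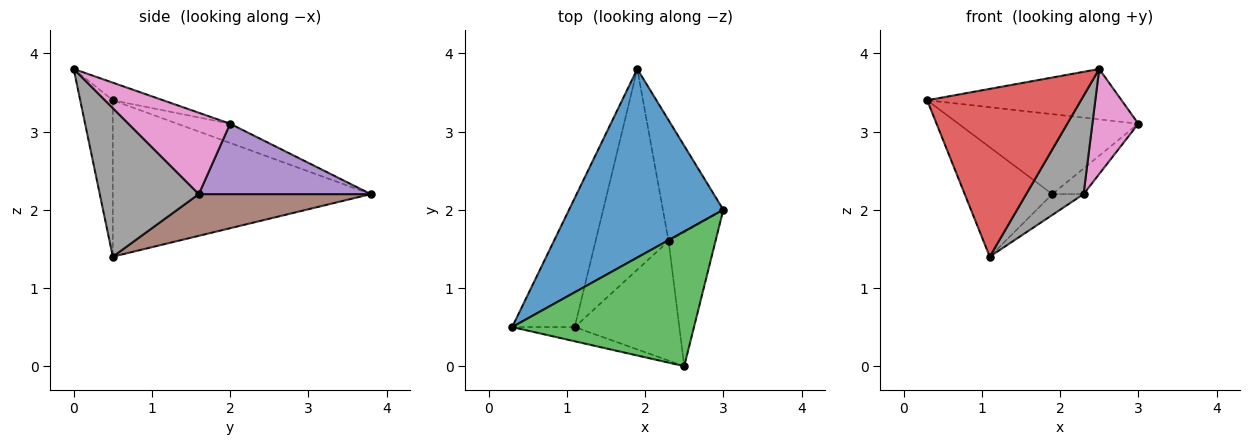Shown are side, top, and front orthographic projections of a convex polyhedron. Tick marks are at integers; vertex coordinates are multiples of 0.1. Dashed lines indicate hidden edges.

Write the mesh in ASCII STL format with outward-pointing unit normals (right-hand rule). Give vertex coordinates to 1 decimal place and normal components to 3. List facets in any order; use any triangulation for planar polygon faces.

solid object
 facet normal -0.114 0.388 0.915
  outer loop
   vertex 1.9 3.8 2.2
   vertex 0.3 0.5 3.4
   vertex 3.0 2.0 3.1
  endloop
 endfacet
 facet normal -0.886 0.301 -0.354
  outer loop
   vertex 1.1 0.5 1.4
   vertex 0.3 0.5 3.4
   vertex 1.9 3.8 2.2
  endloop
 endfacet
 facet normal -0.090 0.349 0.933
  outer loop
   vertex 2.5 0.0 3.8
   vertex 3.0 2.0 3.1
   vertex 0.3 0.5 3.4
  endloop
 endfacet
 facet normal -0.207 -0.975 -0.083
  outer loop
   vertex 2.5 0.0 3.8
   vertex 0.3 0.5 3.4
   vertex 1.1 0.5 1.4
  endloop
 endfacet
 facet normal 0.752 0.137 -0.645
  outer loop
   vertex 2.3 1.6 2.2
   vertex 1.9 3.8 2.2
   vertex 3.0 2.0 3.1
  endloop
 endfacet
 facet normal 0.494 0.090 -0.865
  outer loop
   vertex 2.3 1.6 2.2
   vertex 1.1 0.5 1.4
   vertex 1.9 3.8 2.2
  endloop
 endfacet
 facet normal 0.807 -0.365 -0.465
  outer loop
   vertex 2.3 1.6 2.2
   vertex 3.0 2.0 3.1
   vertex 2.5 0.0 3.8
  endloop
 endfacet
 facet normal 0.739 -0.428 -0.520
  outer loop
   vertex 2.3 1.6 2.2
   vertex 2.5 0.0 3.8
   vertex 1.1 0.5 1.4
  endloop
 endfacet
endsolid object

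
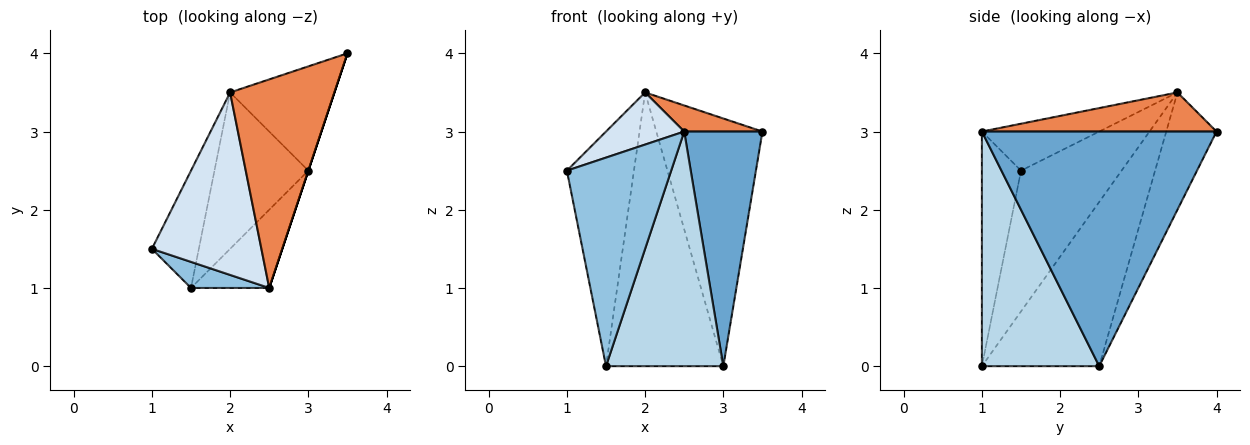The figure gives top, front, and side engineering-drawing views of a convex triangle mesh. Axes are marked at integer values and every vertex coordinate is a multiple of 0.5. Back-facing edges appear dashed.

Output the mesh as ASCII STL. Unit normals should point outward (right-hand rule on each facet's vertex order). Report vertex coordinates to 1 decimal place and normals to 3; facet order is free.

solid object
 facet normal 0.949 -0.316 0.000
  outer loop
   vertex 3.0 2.5 0.0
   vertex 3.5 4.0 3.0
   vertex 2.5 1.0 3.0
  endloop
 endfacet
 facet normal -0.349 -0.930 0.116
  outer loop
   vertex 1.5 1.0 0.0
   vertex 2.5 1.0 3.0
   vertex 1.0 1.5 2.5
  endloop
 endfacet
 facet normal 0.688 -0.688 -0.229
  outer loop
   vertex 1.5 1.0 0.0
   vertex 3.0 2.5 0.0
   vertex 2.5 1.0 3.0
  endloop
 endfacet
 facet normal -0.381 -0.254 0.889
  outer loop
   vertex 2.0 3.5 3.5
   vertex 1.0 1.5 2.5
   vertex 2.5 1.0 3.0
  endloop
 endfacet
 facet normal 0.349 -0.116 0.930
  outer loop
   vertex 2.0 3.5 3.5
   vertex 2.5 1.0 3.0
   vertex 3.5 4.0 3.0
  endloop
 endfacet
 facet normal -0.400 0.845 -0.356
  outer loop
   vertex 2.0 3.5 3.5
   vertex 3.5 4.0 3.0
   vertex 3.0 2.5 0.0
  endloop
 endfacet
 facet normal -0.802 0.535 -0.267
  outer loop
   vertex 2.0 3.5 3.5
   vertex 1.5 1.0 0.0
   vertex 1.0 1.5 2.5
  endloop
 endfacet
 facet normal -0.656 0.656 -0.375
  outer loop
   vertex 2.0 3.5 3.5
   vertex 3.0 2.5 0.0
   vertex 1.5 1.0 0.0
  endloop
 endfacet
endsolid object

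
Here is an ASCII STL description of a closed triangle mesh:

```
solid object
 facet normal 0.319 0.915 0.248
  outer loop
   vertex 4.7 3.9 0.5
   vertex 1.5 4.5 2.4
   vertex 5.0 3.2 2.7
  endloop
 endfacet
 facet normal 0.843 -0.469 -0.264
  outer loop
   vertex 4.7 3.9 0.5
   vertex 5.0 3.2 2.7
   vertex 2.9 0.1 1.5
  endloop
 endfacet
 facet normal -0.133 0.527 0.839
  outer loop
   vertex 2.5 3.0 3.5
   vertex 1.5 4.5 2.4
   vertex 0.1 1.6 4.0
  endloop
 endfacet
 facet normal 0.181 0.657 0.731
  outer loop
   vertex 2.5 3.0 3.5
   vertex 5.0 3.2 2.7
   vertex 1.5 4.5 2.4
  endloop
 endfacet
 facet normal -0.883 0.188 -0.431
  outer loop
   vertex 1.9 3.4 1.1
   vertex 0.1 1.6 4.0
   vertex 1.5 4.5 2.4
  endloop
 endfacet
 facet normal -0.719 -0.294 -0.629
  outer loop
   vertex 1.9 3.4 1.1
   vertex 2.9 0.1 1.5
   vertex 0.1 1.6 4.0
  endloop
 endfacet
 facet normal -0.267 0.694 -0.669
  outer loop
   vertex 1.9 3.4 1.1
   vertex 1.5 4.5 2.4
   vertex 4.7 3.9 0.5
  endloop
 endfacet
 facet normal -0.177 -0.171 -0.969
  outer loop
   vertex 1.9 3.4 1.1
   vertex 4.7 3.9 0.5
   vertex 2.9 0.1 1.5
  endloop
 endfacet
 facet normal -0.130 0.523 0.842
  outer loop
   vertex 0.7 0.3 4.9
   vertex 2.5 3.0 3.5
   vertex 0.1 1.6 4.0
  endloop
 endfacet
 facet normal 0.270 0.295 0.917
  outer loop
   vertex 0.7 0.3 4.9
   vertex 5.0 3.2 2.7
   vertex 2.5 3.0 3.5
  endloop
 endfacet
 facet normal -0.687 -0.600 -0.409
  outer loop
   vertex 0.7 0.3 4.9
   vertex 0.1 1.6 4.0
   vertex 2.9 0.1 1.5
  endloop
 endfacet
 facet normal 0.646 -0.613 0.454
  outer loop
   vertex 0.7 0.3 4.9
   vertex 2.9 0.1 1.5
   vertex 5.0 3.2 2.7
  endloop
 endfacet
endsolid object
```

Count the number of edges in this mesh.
18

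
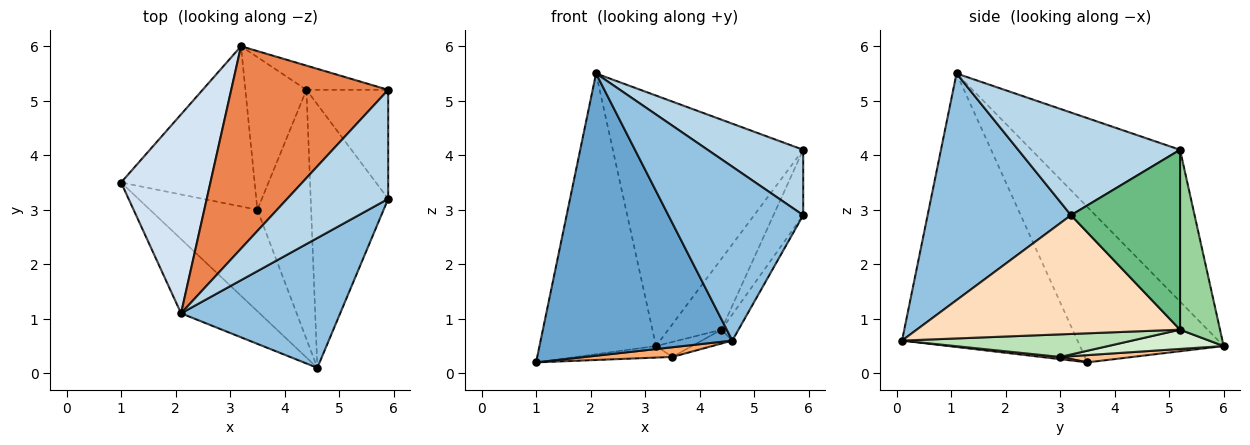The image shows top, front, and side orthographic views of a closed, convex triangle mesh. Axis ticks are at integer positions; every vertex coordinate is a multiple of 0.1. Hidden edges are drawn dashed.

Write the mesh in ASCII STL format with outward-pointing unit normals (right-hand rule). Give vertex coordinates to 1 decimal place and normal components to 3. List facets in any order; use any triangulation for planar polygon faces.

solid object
 facet normal -0.663 -0.724 -0.190
  outer loop
   vertex 2.1 1.1 5.5
   vertex 1.0 3.5 0.2
   vertex 4.6 0.1 0.6
  endloop
 endfacet
 facet normal 0.649 -0.610 0.455
  outer loop
   vertex 2.1 1.1 5.5
   vertex 4.6 0.1 0.6
   vertex 5.9 3.2 2.9
  endloop
 endfacet
 facet normal 0.657 -0.388 0.647
  outer loop
   vertex 5.9 5.2 4.1
   vertex 2.1 1.1 5.5
   vertex 5.9 3.2 2.9
  endloop
 endfacet
 facet normal -0.709 0.575 0.408
  outer loop
   vertex 3.2 6.0 0.5
   vertex 1.0 3.5 0.2
   vertex 2.1 1.1 5.5
  endloop
 endfacet
 facet normal -0.519 0.665 0.537
  outer loop
   vertex 3.2 6.0 0.5
   vertex 2.1 1.1 5.5
   vertex 5.9 5.2 4.1
  endloop
 endfacet
 facet normal 0.021 -0.095 -0.995
  outer loop
   vertex 3.5 3.0 0.3
   vertex 4.6 0.1 0.6
   vertex 1.0 3.5 0.2
  endloop
 endfacet
 facet normal 0.054 0.072 -0.996
  outer loop
   vertex 3.5 3.0 0.3
   vertex 1.0 3.5 0.2
   vertex 3.2 6.0 0.5
  endloop
 endfacet
 facet normal 0.836 0.054 -0.546
  outer loop
   vertex 4.4 5.2 0.8
   vertex 5.9 3.2 2.9
   vertex 4.6 0.1 0.6
  endloop
 endfacet
 facet normal 0.884 0.241 -0.402
  outer loop
   vertex 4.4 5.2 0.8
   vertex 5.9 5.2 4.1
   vertex 5.9 3.2 2.9
  endloop
 endfacet
 facet normal 0.580 0.771 -0.264
  outer loop
   vertex 4.4 5.2 0.8
   vertex 3.2 6.0 0.5
   vertex 5.9 5.2 4.1
  endloop
 endfacet
 facet normal 0.386 0.051 -0.921
  outer loop
   vertex 4.4 5.2 0.8
   vertex 4.6 0.1 0.6
   vertex 3.5 3.0 0.3
  endloop
 endfacet
 facet normal 0.300 0.093 -0.950
  outer loop
   vertex 4.4 5.2 0.8
   vertex 3.5 3.0 0.3
   vertex 3.2 6.0 0.5
  endloop
 endfacet
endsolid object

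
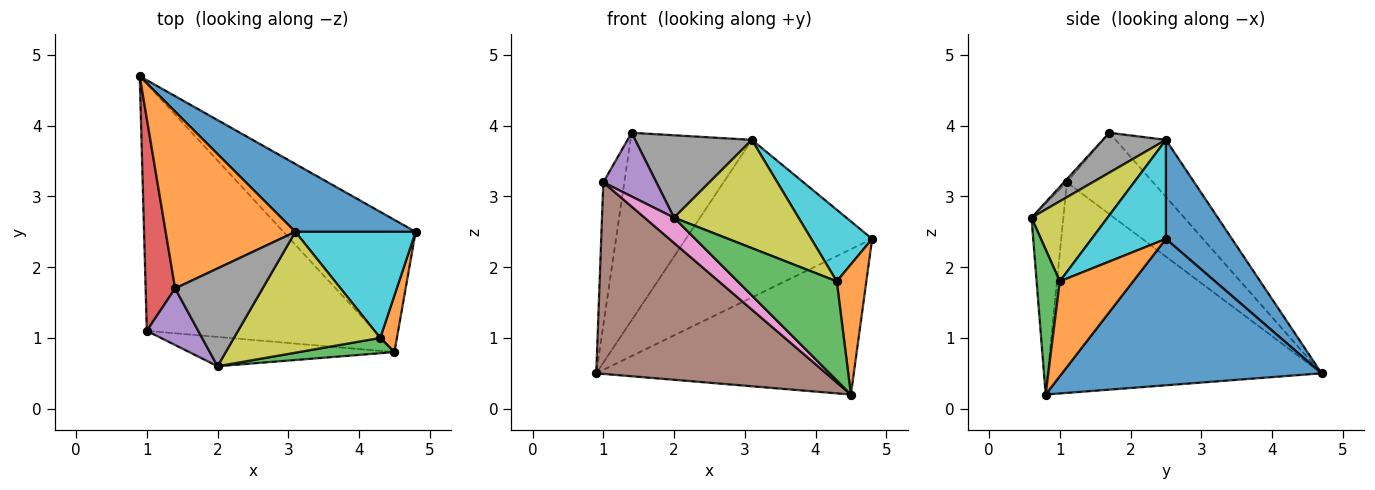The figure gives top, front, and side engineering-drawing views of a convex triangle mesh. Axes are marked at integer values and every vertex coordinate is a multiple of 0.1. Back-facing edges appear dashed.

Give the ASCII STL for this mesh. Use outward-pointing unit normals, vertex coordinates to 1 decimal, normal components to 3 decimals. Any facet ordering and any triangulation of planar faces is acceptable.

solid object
 facet normal 0.597 0.593 -0.540
  outer loop
   vertex 4.5 0.8 0.2
   vertex 0.9 4.7 0.5
   vertex 4.8 2.5 2.4
  endloop
 endfacet
 facet normal 0.915 -0.369 0.161
  outer loop
   vertex 4.3 1.0 1.8
   vertex 4.5 0.8 0.2
   vertex 4.8 2.5 2.4
  endloop
 endfacet
 facet normal 0.226 -0.963 0.149
  outer loop
   vertex 4.3 1.0 1.8
   vertex 2.0 0.6 2.7
   vertex 4.5 0.8 0.2
  endloop
 endfacet
 facet normal -0.916 0.224 0.332
  outer loop
   vertex 1.0 1.1 3.2
   vertex 1.4 1.7 3.9
   vertex 0.9 4.7 0.5
  endloop
 endfacet
 facet normal -0.041 -0.747 0.664
  outer loop
   vertex 1.0 1.1 3.2
   vertex 2.0 0.6 2.7
   vertex 1.4 1.7 3.9
  endloop
 endfacet
 facet normal -0.590 -0.495 -0.638
  outer loop
   vertex 1.0 1.1 3.2
   vertex 0.9 4.7 0.5
   vertex 4.5 0.8 0.2
  endloop
 endfacet
 facet normal -0.576 -0.534 -0.619
  outer loop
   vertex 1.0 1.1 3.2
   vertex 4.5 0.8 0.2
   vertex 2.0 0.6 2.7
  endloop
 endfacet
 facet normal 0.329 -0.609 0.722
  outer loop
   vertex 3.1 2.5 3.8
   vertex 1.4 1.7 3.9
   vertex 2.0 0.6 2.7
  endloop
 endfacet
 facet normal 0.377 -0.618 0.690
  outer loop
   vertex 3.1 2.5 3.8
   vertex 2.0 0.6 2.7
   vertex 4.3 1.0 1.8
  endloop
 endfacet
 facet normal 0.564 -0.462 0.685
  outer loop
   vertex 3.1 2.5 3.8
   vertex 4.3 1.0 1.8
   vertex 4.8 2.5 2.4
  endloop
 endfacet
 facet normal 0.310 0.873 0.376
  outer loop
   vertex 3.1 2.5 3.8
   vertex 4.8 2.5 2.4
   vertex 0.9 4.7 0.5
  endloop
 endfacet
 facet normal -0.289 0.696 0.657
  outer loop
   vertex 3.1 2.5 3.8
   vertex 0.9 4.7 0.5
   vertex 1.4 1.7 3.9
  endloop
 endfacet
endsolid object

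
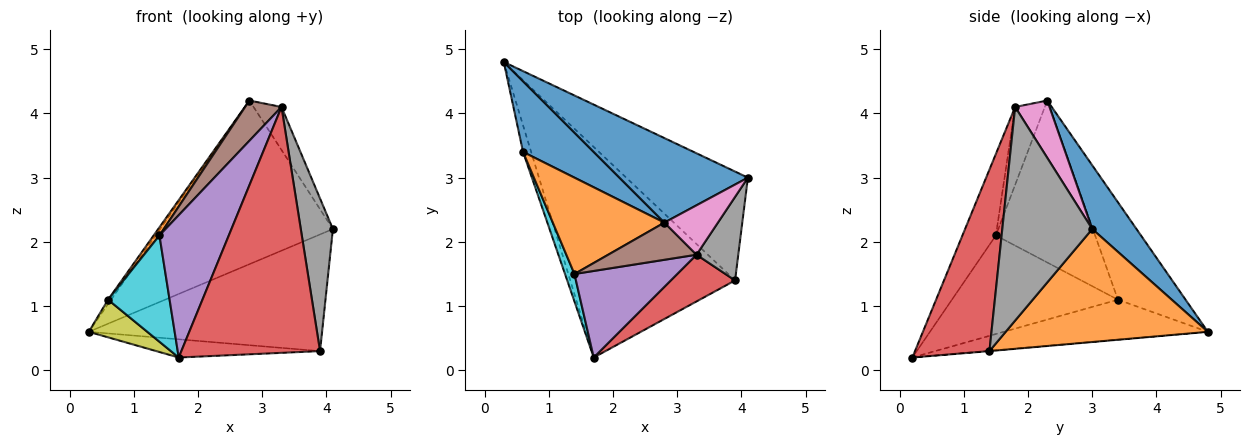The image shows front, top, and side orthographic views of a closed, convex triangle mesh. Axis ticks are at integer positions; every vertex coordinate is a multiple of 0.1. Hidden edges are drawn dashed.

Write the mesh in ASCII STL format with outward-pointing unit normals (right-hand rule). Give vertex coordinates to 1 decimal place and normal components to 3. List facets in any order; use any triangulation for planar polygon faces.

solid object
 facet normal 0.222 0.866 0.447
  outer loop
   vertex 2.8 2.3 4.2
   vertex 4.1 3.0 2.2
   vertex 0.3 4.8 0.6
  endloop
 endfacet
 facet normal 0.535 0.618 -0.576
  outer loop
   vertex 3.9 1.4 0.3
   vertex 0.3 4.8 0.6
   vertex 4.1 3.0 2.2
  endloop
 endfacet
 facet normal -0.002 0.086 -0.996
  outer loop
   vertex 3.9 1.4 0.3
   vertex 1.7 0.2 0.2
   vertex 0.3 4.8 0.6
  endloop
 endfacet
 facet normal 0.466 -0.869 0.165
  outer loop
   vertex 3.3 1.8 4.1
   vertex 1.7 0.2 0.2
   vertex 3.9 1.4 0.3
  endloop
 endfacet
 facet normal -0.381 -0.790 0.480
  outer loop
   vertex 3.3 1.8 4.1
   vertex 1.4 1.5 2.1
   vertex 1.7 0.2 0.2
  endloop
 endfacet
 facet normal -0.514 -0.630 0.582
  outer loop
   vertex 3.3 1.8 4.1
   vertex 2.8 2.3 4.2
   vertex 1.4 1.5 2.1
  endloop
 endfacet
 facet normal 0.628 0.511 0.587
  outer loop
   vertex 3.3 1.8 4.1
   vertex 4.1 3.0 2.2
   vertex 2.8 2.3 4.2
  endloop
 endfacet
 facet normal 0.926 -0.331 0.181
  outer loop
   vertex 3.3 1.8 4.1
   vertex 3.9 1.4 0.3
   vertex 4.1 3.0 2.2
  endloop
 endfacet
 facet normal -0.944 -0.271 -0.191
  outer loop
   vertex 0.6 3.4 1.1
   vertex 0.3 4.8 0.6
   vertex 1.7 0.2 0.2
  endloop
 endfacet
 facet normal -0.934 -0.346 0.089
  outer loop
   vertex 0.6 3.4 1.1
   vertex 1.7 0.2 0.2
   vertex 1.4 1.5 2.1
  endloop
 endfacet
 facet normal -0.809 0.036 0.587
  outer loop
   vertex 0.6 3.4 1.1
   vertex 2.8 2.3 4.2
   vertex 0.3 4.8 0.6
  endloop
 endfacet
 facet normal -0.823 -0.048 0.567
  outer loop
   vertex 0.6 3.4 1.1
   vertex 1.4 1.5 2.1
   vertex 2.8 2.3 4.2
  endloop
 endfacet
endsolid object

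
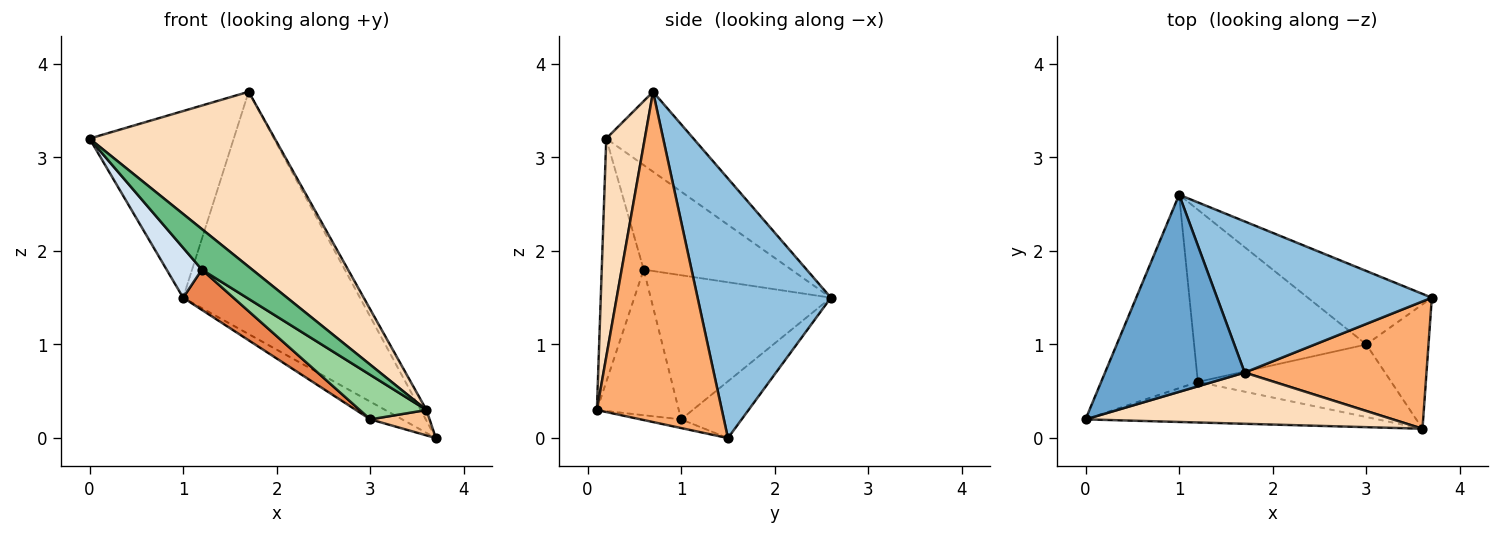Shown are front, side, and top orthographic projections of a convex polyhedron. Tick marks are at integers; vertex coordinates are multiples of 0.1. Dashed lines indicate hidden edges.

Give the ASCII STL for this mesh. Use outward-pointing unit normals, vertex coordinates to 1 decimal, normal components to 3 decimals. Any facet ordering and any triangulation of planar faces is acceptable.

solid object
 facet normal -0.384 0.635 0.670
  outer loop
   vertex 1.7 0.7 3.7
   vertex 1.0 2.6 1.5
   vertex 0.0 0.2 3.2
  endloop
 endfacet
 facet normal 0.539 0.715 0.446
  outer loop
   vertex 1.7 0.7 3.7
   vertex 3.7 1.5 0.0
   vertex 1.0 2.6 1.5
  endloop
 endfacet
 facet normal -0.406 0.214 -0.888
  outer loop
   vertex 3.0 1.0 0.2
   vertex 1.0 2.6 1.5
   vertex 3.7 1.5 0.0
  endloop
 endfacet
 facet normal -0.723 -0.173 -0.669
  outer loop
   vertex 1.2 0.6 1.8
   vertex 0.0 0.2 3.2
   vertex 1.0 2.6 1.5
  endloop
 endfacet
 facet normal -0.632 -0.176 -0.755
  outer loop
   vertex 1.2 0.6 1.8
   vertex 1.0 2.6 1.5
   vertex 3.0 1.0 0.2
  endloop
 endfacet
 facet normal 0.875 0.041 0.482
  outer loop
   vertex 3.6 0.1 0.3
   vertex 3.7 1.5 0.0
   vertex 1.7 0.7 3.7
  endloop
 endfacet
 facet normal -0.136 -0.198 -0.971
  outer loop
   vertex 3.6 0.1 0.3
   vertex 3.0 1.0 0.2
   vertex 3.7 1.5 0.0
  endloop
 endfacet
 facet normal 0.196 -0.941 0.275
  outer loop
   vertex 3.6 0.1 0.3
   vertex 1.7 0.7 3.7
   vertex 0.0 0.2 3.2
  endloop
 endfacet
 facet normal -0.508 -0.609 -0.609
  outer loop
   vertex 3.6 0.1 0.3
   vertex 0.0 0.2 3.2
   vertex 1.2 0.6 1.8
  endloop
 endfacet
 facet normal -0.540 -0.440 -0.718
  outer loop
   vertex 3.6 0.1 0.3
   vertex 1.2 0.6 1.8
   vertex 3.0 1.0 0.2
  endloop
 endfacet
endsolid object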